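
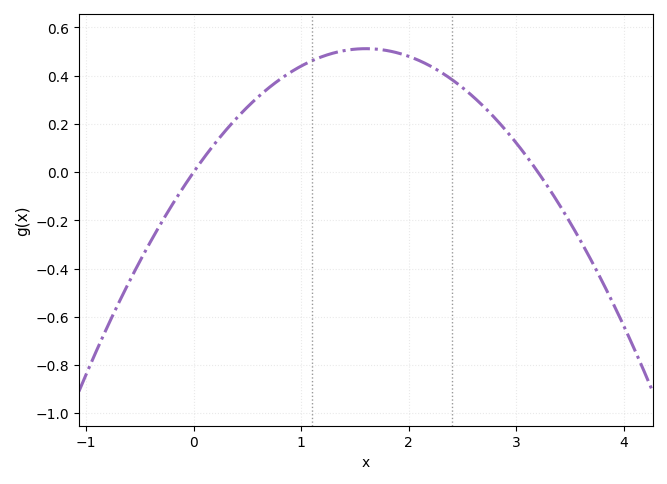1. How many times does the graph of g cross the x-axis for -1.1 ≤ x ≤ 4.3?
2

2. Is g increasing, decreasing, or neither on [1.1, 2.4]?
neither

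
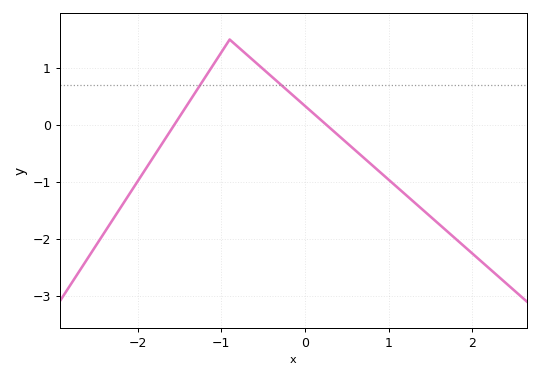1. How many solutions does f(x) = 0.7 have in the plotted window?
2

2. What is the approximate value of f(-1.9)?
-0.8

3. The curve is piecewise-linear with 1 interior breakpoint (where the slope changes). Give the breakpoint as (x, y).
(-0.9, 1.5)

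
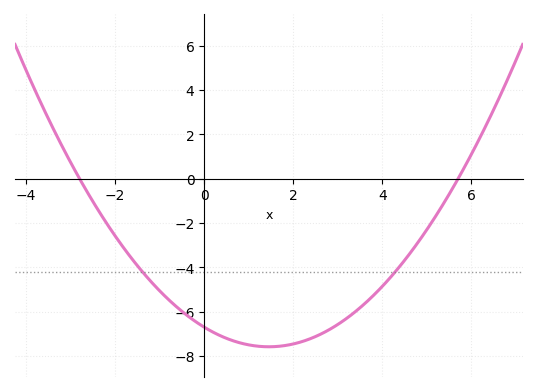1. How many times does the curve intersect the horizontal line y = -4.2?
2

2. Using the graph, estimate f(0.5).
-7.21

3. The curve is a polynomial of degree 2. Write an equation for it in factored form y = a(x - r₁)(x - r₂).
y = 0.42(x + 2.8)(x - 5.7)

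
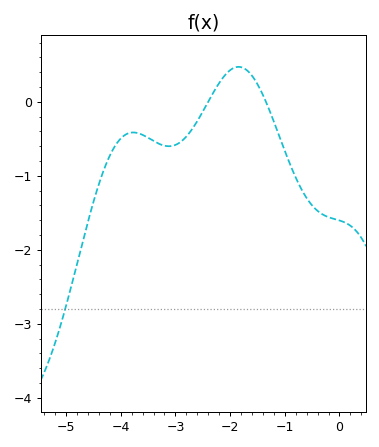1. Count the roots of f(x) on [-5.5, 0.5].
2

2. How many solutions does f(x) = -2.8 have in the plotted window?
1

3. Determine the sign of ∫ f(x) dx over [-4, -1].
negative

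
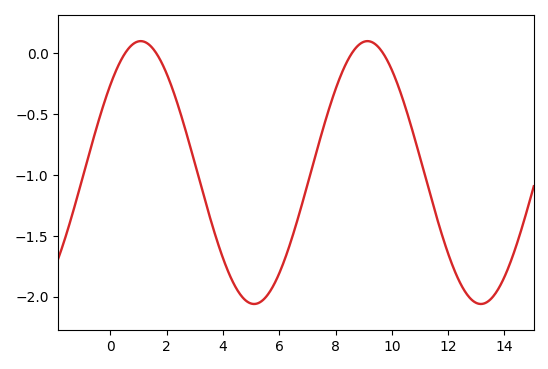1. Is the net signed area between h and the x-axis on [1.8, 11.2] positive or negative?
negative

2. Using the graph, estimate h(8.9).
0.1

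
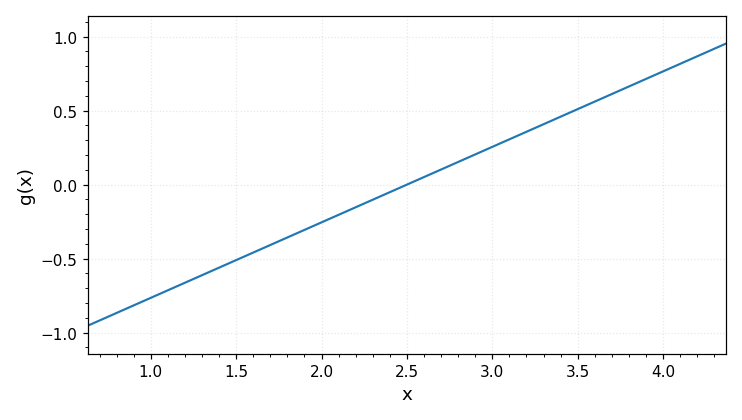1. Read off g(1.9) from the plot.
-0.3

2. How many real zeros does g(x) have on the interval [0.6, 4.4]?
1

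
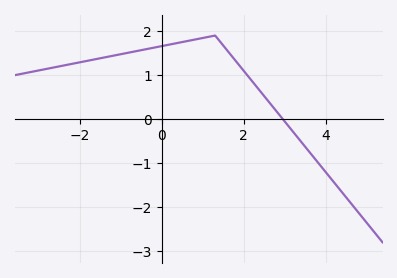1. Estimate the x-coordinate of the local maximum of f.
1.3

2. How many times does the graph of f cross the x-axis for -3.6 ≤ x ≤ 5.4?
1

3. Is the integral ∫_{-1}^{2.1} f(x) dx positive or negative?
positive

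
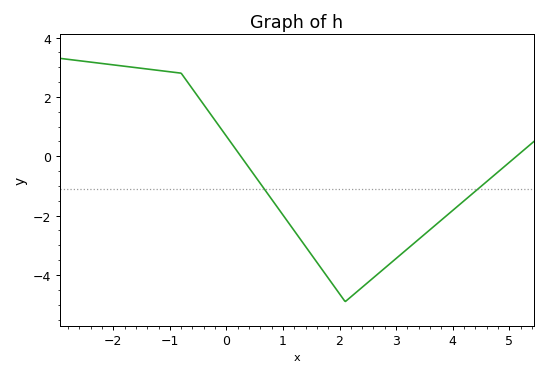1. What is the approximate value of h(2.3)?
-4.58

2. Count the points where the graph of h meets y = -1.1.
2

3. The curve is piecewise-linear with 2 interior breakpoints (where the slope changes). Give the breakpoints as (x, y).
(-0.8, 2.8); (2.1, -4.9)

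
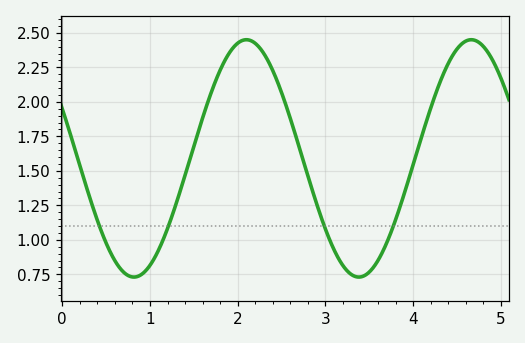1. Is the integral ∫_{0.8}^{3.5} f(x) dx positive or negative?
positive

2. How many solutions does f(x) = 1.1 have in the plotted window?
4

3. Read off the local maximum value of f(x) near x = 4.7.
2.44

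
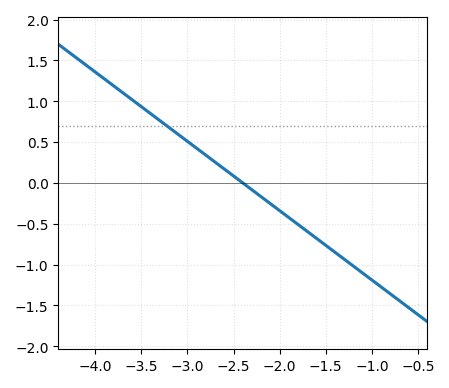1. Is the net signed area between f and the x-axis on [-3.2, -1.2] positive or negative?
negative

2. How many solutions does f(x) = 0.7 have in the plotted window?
1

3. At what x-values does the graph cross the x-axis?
-2.4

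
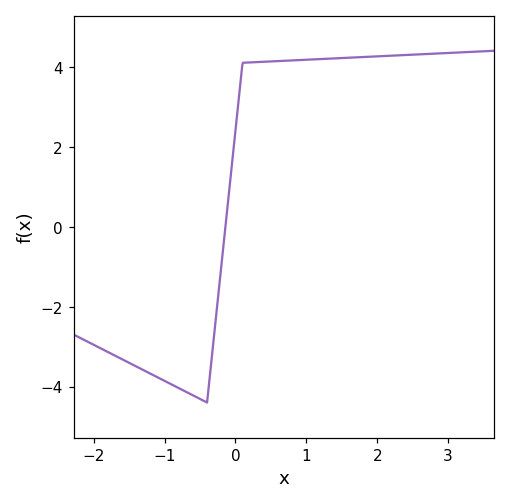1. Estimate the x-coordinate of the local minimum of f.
-0.4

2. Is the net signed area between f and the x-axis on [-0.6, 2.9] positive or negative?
positive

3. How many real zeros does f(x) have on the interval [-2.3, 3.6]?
1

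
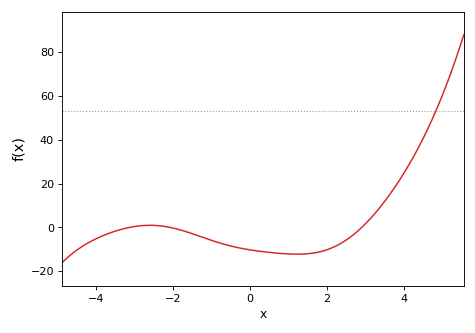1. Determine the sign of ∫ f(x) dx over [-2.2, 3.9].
negative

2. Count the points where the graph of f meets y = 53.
1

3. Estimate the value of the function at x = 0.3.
-11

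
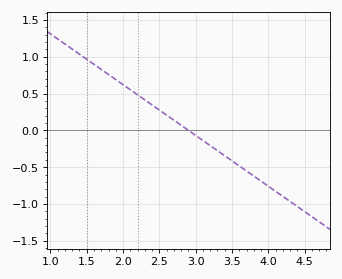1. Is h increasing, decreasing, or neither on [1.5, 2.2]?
decreasing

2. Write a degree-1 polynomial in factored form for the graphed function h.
y = -0.69(x - 2.9)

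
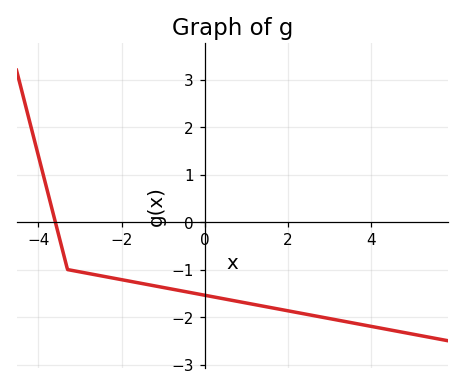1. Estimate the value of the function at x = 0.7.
-1.7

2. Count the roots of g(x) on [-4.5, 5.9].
1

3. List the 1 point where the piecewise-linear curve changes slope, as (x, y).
(-3.3, -1)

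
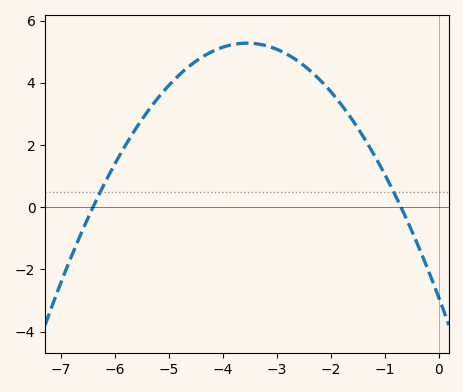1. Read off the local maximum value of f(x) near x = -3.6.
5.28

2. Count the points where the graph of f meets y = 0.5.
2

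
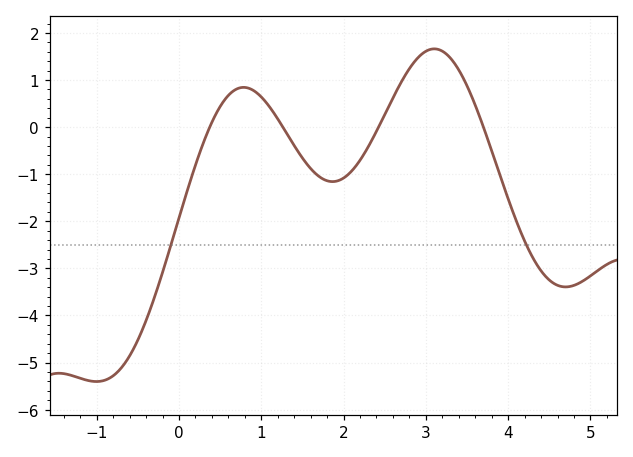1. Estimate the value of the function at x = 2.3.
-0.417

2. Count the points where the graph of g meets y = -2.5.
2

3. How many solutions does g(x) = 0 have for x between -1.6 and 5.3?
4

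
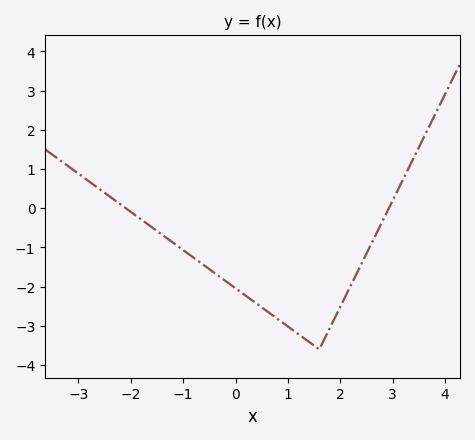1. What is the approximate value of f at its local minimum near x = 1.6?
-3.6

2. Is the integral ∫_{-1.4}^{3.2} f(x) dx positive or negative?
negative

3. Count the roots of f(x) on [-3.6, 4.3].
2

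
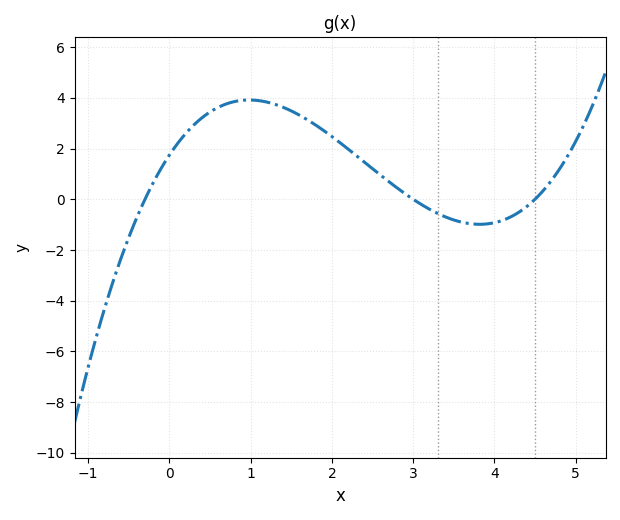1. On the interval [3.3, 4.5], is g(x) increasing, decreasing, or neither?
neither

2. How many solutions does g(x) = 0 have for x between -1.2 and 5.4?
3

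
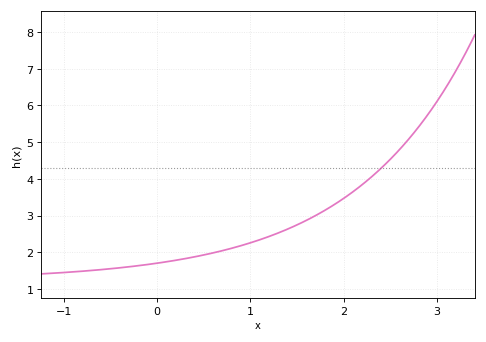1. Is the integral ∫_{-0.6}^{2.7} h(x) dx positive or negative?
positive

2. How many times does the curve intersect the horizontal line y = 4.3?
1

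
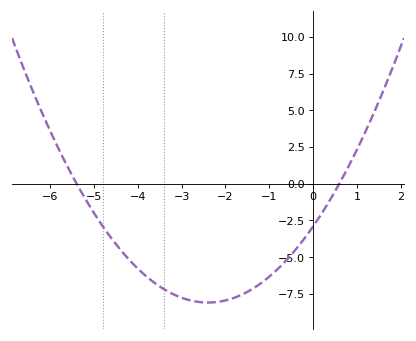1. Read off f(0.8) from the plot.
1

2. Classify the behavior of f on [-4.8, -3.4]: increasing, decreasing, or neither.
decreasing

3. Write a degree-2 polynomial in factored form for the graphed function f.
y = 0.9(x + 5.4)(x - 0.6)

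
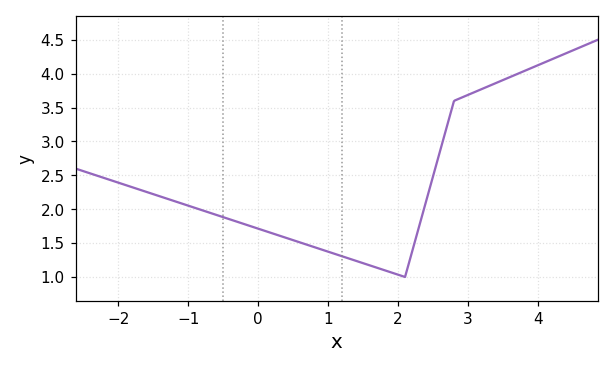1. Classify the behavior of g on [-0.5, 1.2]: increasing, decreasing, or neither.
decreasing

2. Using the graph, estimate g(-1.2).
2.12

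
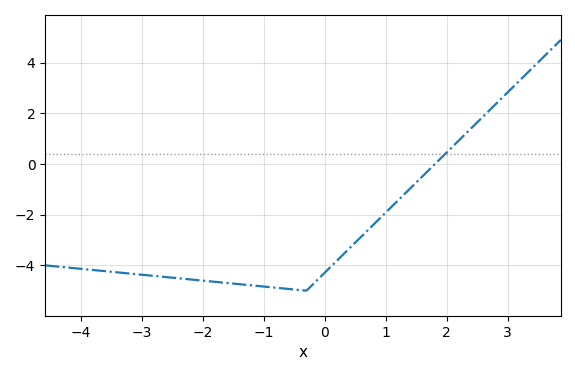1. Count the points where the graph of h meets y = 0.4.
1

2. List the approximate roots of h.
1.8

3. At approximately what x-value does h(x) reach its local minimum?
-0.4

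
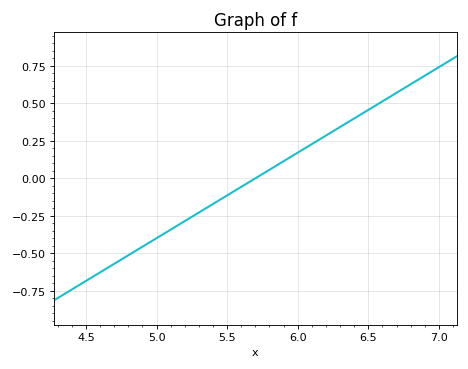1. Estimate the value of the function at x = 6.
0.18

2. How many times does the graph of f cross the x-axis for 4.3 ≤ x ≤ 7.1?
1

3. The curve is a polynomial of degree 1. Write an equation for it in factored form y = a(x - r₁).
y = 0.57(x - 5.7)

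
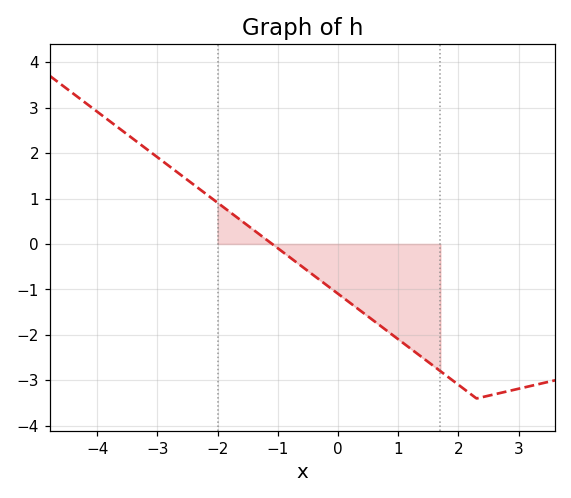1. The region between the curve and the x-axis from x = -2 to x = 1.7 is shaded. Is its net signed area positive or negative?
negative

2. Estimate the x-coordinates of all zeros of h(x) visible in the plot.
-1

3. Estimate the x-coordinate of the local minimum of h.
2.4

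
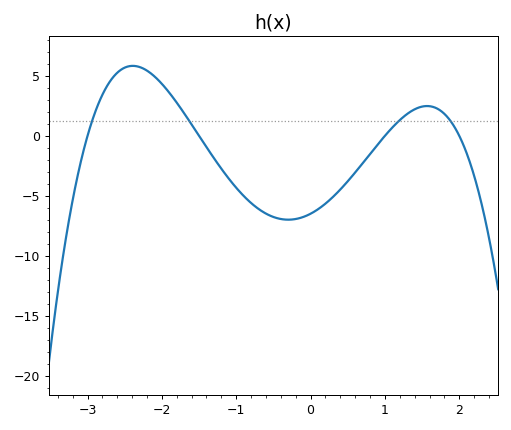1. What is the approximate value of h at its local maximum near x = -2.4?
5.82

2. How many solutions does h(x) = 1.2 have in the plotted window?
4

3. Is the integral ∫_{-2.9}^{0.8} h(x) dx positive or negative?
negative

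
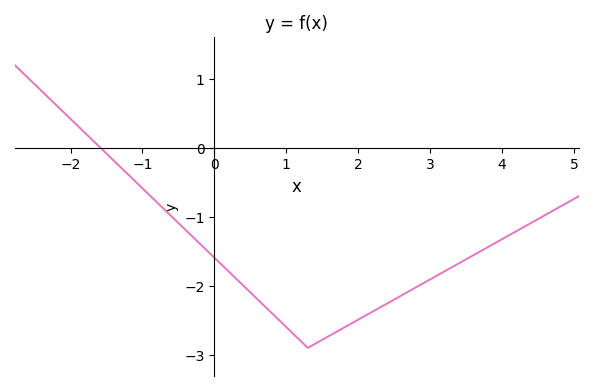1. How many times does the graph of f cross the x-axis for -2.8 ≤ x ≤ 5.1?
1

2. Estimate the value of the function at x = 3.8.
-1.4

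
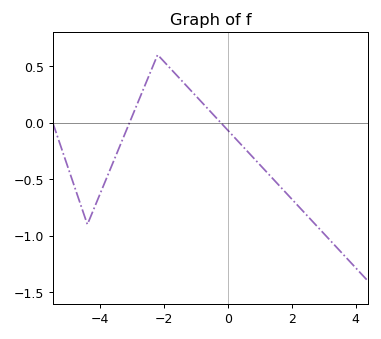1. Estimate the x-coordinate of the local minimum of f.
-4.4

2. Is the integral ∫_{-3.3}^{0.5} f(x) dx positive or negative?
positive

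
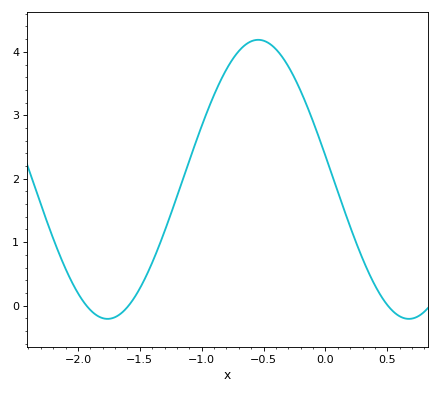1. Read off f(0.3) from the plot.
0.741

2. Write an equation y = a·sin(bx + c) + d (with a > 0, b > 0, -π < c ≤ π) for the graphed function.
y = 2.2sin(2.58x + 2.97) + 1.99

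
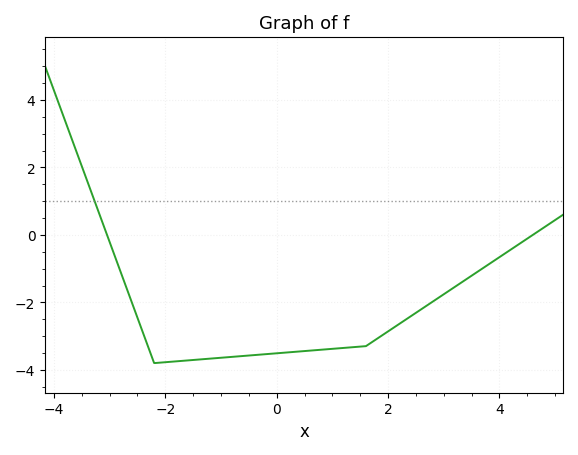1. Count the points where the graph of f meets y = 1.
1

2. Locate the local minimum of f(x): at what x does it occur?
-2.2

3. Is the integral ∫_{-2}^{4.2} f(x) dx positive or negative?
negative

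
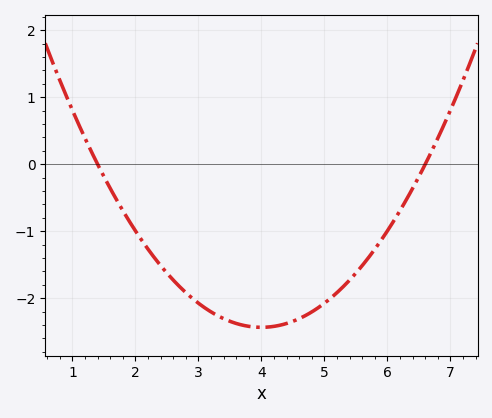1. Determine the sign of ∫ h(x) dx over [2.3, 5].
negative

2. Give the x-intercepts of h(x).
1.4, 6.6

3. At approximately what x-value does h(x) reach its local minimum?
4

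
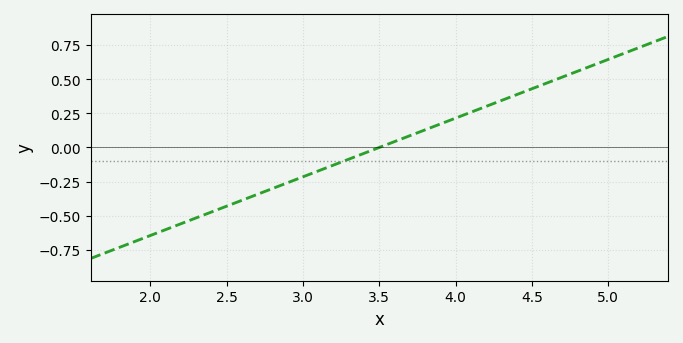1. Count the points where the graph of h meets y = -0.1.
1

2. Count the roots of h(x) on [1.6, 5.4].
1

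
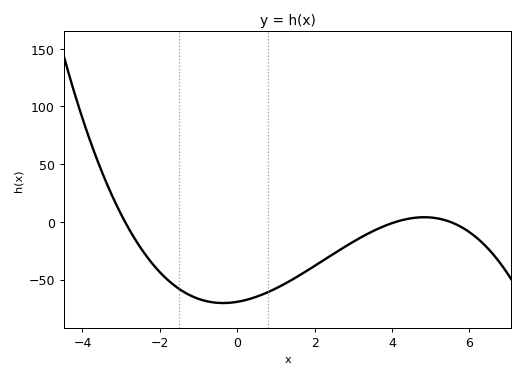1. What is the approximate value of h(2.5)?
-25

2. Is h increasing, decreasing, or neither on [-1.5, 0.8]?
neither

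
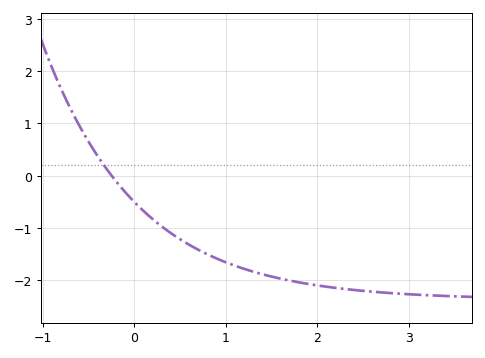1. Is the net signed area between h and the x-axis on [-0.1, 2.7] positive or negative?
negative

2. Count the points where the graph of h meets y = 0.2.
1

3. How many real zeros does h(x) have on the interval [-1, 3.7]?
1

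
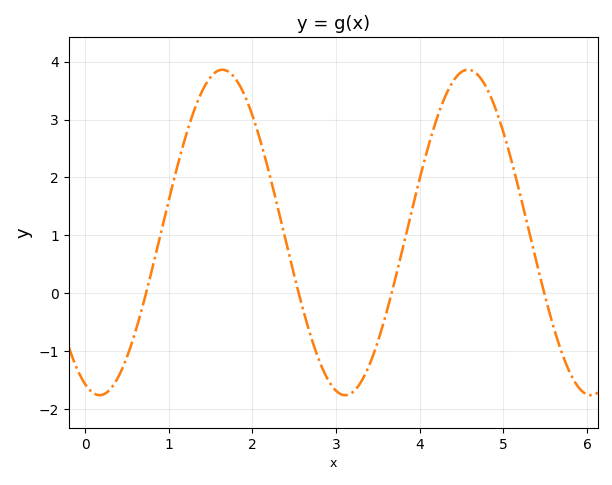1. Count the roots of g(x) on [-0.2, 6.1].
4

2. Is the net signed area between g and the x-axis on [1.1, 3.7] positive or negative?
positive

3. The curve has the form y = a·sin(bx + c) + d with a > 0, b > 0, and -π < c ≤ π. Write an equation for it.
y = 2.81sin(2.1x - 1.9) + 1.05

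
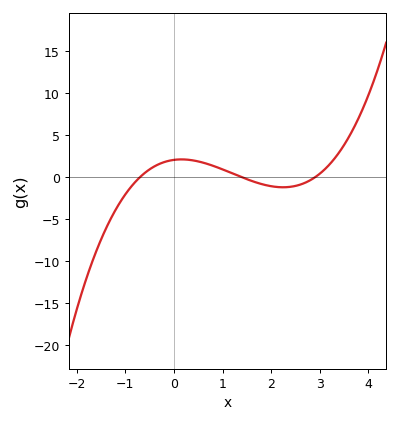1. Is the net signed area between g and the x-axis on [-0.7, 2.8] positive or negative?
positive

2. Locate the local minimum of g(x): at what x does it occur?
2.2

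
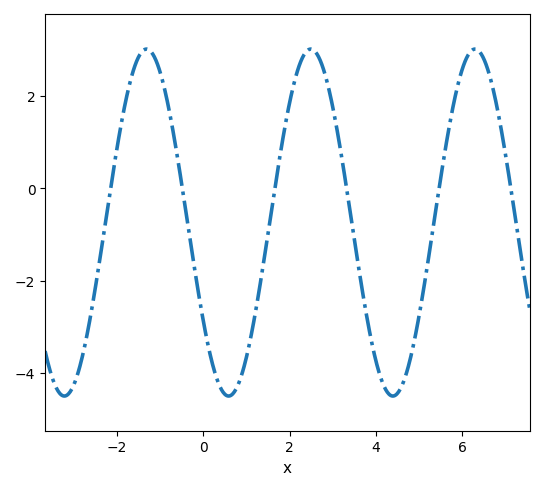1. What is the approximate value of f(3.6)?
-1.7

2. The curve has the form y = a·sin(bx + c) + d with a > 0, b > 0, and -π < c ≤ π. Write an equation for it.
y = 3.76sin(1.65x - 2.54) - 0.74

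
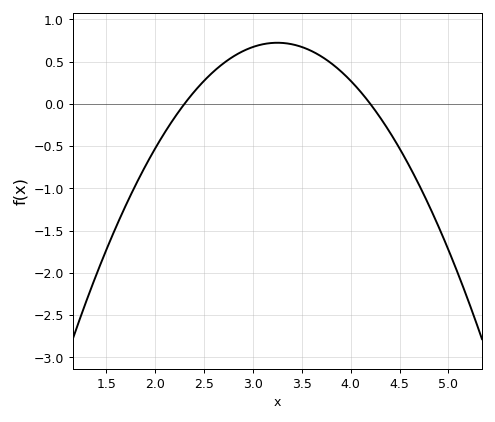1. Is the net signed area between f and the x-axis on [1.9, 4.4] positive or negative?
positive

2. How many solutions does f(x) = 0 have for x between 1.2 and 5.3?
2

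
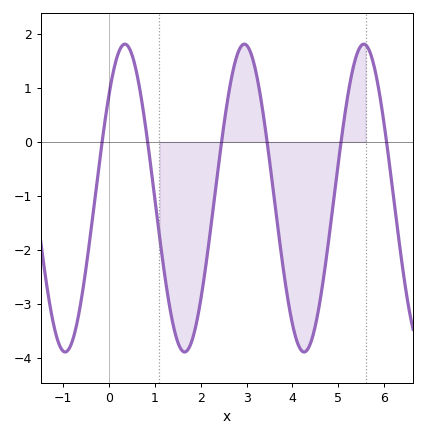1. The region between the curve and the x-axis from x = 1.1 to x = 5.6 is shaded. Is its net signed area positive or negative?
negative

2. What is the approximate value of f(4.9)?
-1.1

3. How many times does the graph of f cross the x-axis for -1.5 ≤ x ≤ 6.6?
6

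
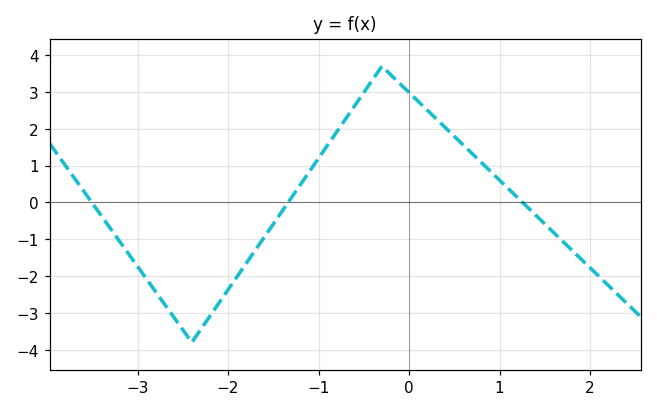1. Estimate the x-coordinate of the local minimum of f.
-2.4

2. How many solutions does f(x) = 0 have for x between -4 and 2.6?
3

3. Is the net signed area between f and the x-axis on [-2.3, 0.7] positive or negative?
positive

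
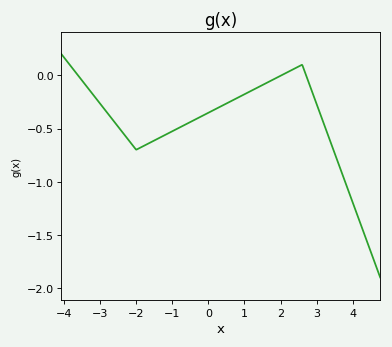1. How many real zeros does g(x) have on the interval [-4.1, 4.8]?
3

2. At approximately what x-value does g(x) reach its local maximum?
2.6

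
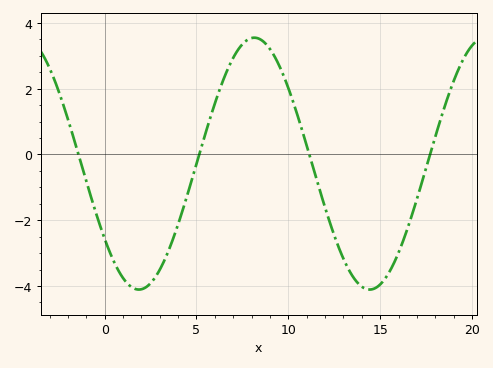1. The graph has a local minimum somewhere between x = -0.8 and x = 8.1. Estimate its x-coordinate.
2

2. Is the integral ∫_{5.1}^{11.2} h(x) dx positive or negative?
positive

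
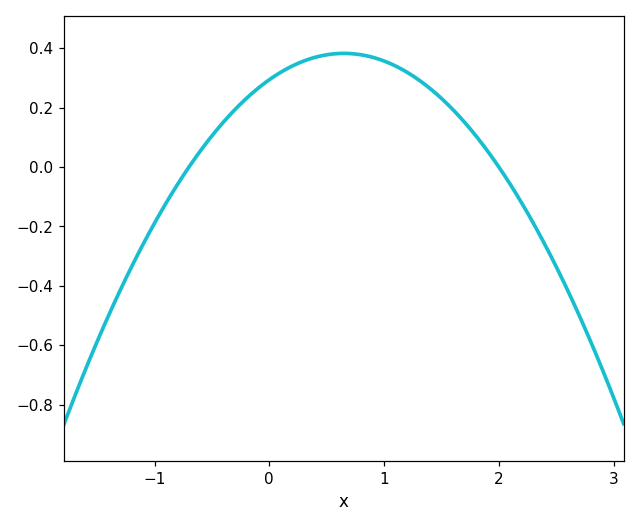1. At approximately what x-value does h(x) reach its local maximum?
0.7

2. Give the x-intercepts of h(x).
-0.7, 2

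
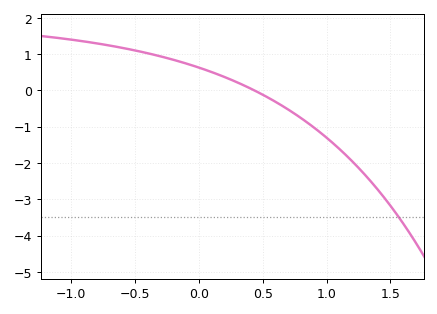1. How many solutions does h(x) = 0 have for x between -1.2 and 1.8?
1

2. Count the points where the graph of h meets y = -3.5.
1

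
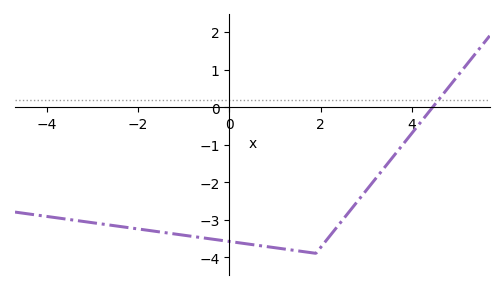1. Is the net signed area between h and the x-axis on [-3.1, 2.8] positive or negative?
negative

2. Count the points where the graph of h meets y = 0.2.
1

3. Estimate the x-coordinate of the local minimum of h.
2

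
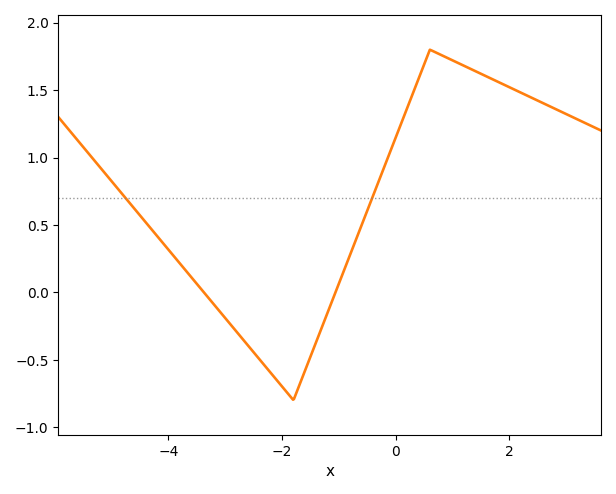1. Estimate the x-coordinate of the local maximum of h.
0.6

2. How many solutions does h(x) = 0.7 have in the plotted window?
2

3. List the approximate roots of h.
-3.4, -1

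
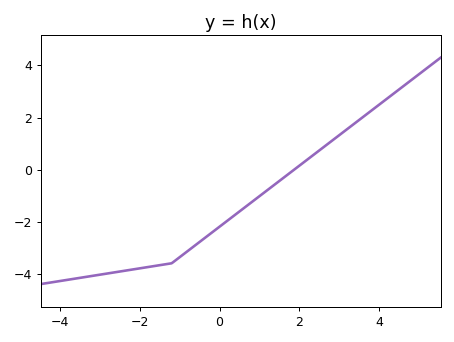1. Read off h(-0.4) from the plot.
-2.66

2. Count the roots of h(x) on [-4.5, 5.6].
1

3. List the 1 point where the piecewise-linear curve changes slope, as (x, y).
(-1.2, -3.6)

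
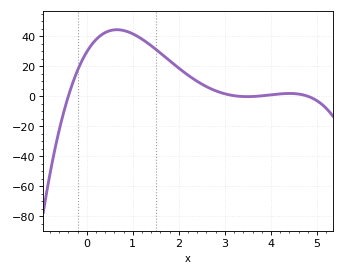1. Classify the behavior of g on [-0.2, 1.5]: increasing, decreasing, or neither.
neither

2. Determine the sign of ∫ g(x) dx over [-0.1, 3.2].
positive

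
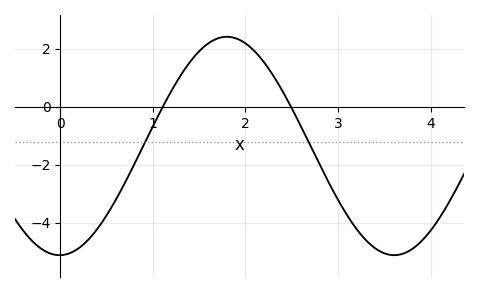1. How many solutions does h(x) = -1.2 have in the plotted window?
2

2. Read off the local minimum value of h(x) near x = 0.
-5.2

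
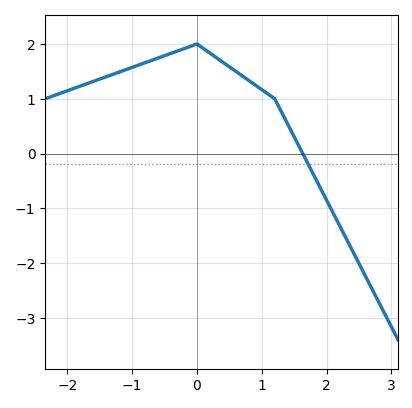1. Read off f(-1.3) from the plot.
1.4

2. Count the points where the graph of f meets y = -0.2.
1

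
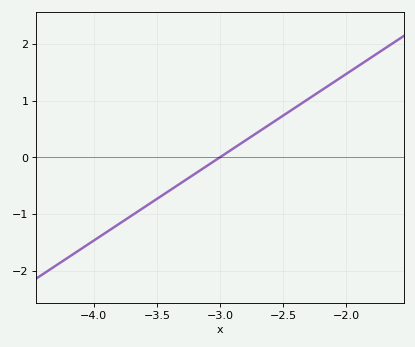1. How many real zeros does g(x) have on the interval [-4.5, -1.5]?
1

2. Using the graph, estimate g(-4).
-1.47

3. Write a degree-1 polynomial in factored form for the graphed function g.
y = 1.47(x + 3)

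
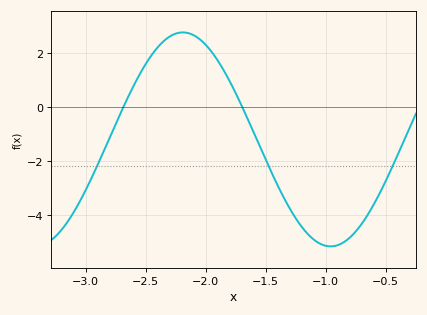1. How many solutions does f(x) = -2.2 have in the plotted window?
3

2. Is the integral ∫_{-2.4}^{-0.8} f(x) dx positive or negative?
negative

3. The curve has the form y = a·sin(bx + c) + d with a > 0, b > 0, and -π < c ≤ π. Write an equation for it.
y = 3.96sin(2.55x + 0.872) - 1.21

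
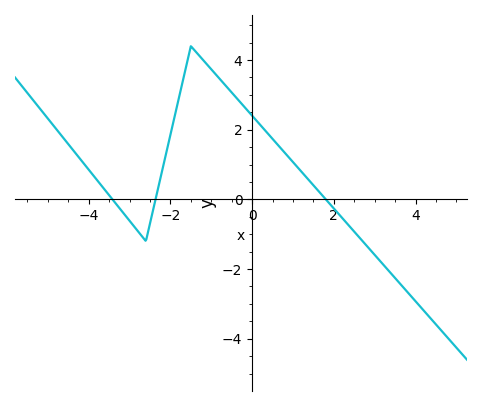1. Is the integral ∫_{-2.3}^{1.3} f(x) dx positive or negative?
positive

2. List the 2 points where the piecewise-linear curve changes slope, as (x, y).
(-2.6, -1.2); (-1.5, 4.4)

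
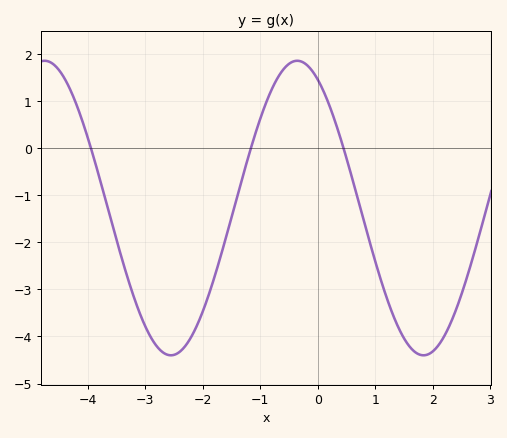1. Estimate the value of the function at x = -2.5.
-4.39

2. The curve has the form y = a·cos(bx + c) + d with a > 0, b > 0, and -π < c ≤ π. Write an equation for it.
y = 3.13cos(1.43x + 0.512) - 1.27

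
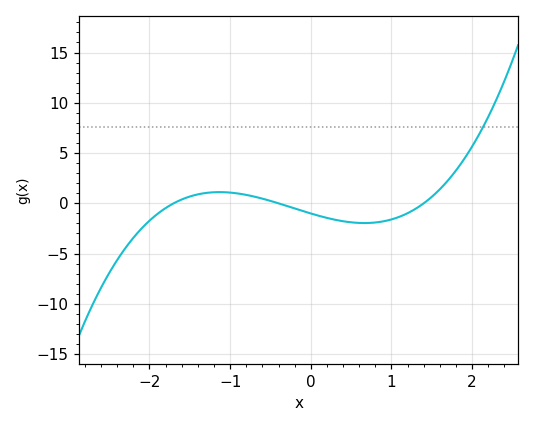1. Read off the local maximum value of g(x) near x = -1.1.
1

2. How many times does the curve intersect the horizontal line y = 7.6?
1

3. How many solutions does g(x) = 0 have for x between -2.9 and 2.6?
3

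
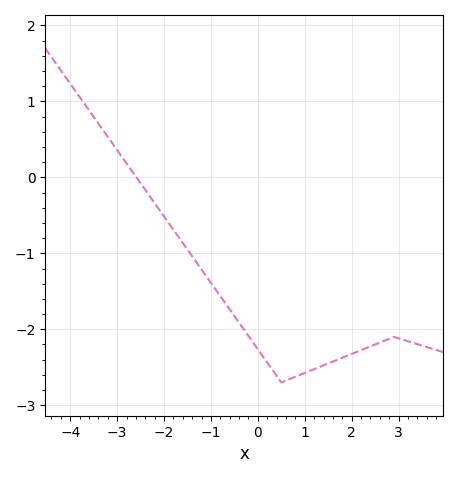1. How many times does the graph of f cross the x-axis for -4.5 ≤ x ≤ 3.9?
1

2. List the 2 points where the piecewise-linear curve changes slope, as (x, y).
(0.5, -2.7); (2.9, -2.1)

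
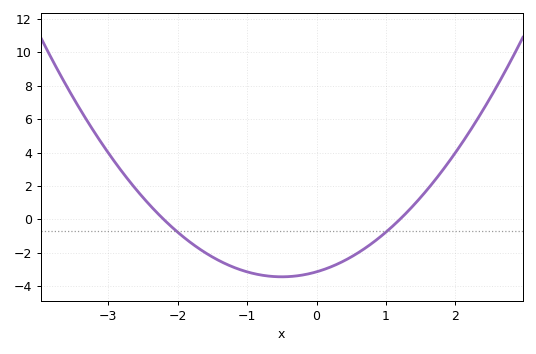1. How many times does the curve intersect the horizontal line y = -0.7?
2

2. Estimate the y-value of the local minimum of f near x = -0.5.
-3.4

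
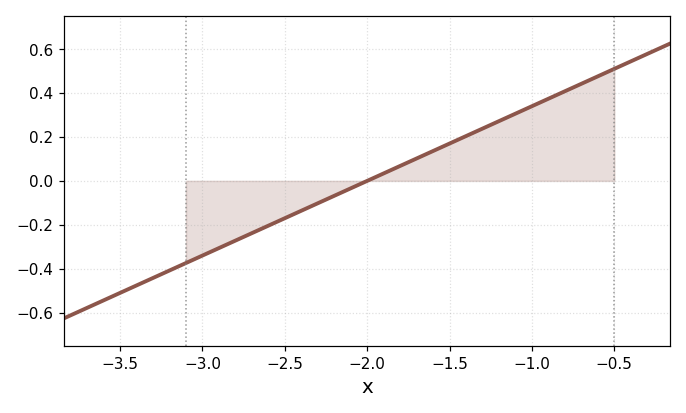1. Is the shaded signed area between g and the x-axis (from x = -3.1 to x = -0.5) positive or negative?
positive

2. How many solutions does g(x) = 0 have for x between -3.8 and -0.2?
1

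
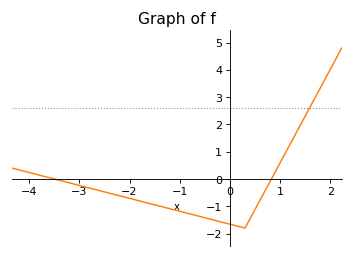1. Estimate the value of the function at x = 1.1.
0.944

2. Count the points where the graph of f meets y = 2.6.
1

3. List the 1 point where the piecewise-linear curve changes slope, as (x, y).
(0.3, -1.8)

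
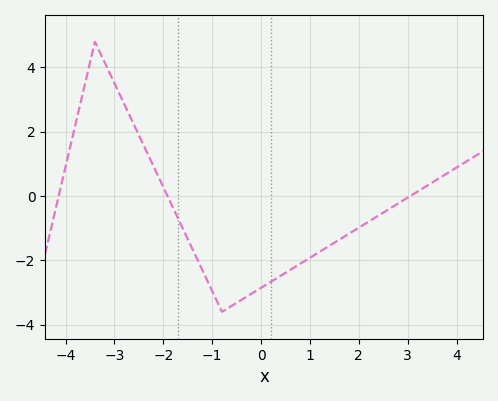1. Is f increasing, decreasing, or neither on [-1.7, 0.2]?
neither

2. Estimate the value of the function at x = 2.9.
-0.2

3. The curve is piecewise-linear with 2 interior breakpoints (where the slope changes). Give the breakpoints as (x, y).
(-3.4, 4.8); (-0.8, -3.6)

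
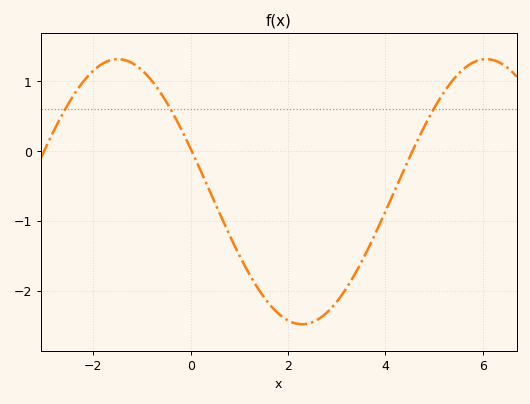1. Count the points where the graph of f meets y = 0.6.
3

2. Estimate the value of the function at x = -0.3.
0.46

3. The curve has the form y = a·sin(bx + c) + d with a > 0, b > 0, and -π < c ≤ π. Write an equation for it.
y = 1.9sin(0.83x + 2.81) - 0.58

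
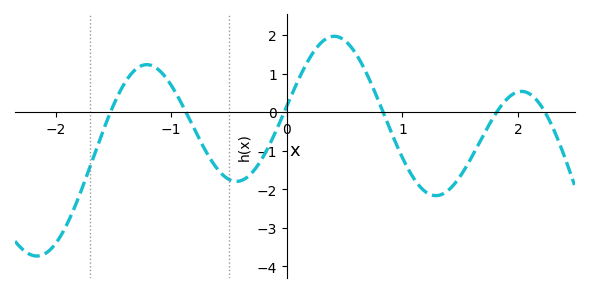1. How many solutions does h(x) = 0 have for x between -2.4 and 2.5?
6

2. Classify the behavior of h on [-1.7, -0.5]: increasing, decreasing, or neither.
neither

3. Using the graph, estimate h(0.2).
1.4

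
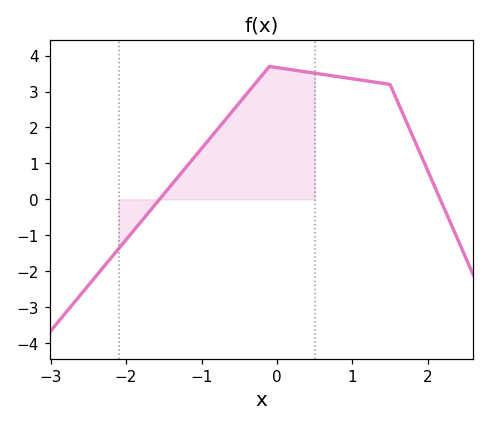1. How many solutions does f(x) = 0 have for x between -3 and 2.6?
2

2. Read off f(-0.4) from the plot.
2.94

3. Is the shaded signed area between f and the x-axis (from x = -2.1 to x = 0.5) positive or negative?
positive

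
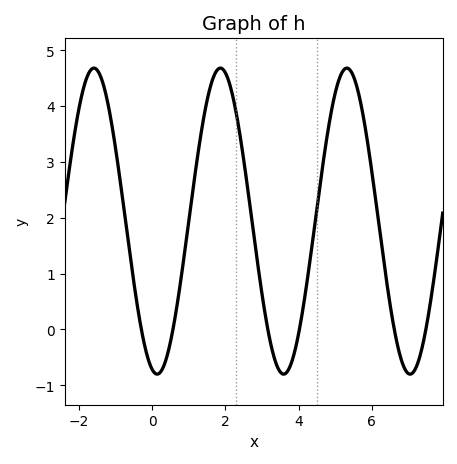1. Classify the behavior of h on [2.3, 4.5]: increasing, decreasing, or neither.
neither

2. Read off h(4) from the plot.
-0.074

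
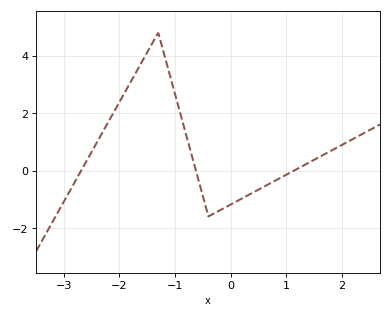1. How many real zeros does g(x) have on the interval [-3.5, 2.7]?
3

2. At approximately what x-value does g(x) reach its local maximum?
-1.3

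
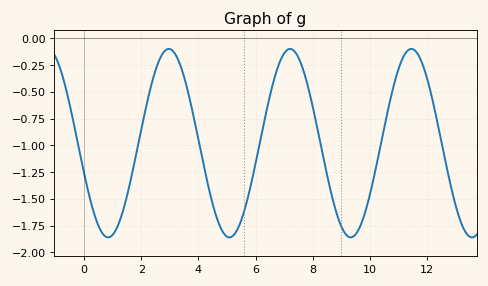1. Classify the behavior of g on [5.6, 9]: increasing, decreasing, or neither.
neither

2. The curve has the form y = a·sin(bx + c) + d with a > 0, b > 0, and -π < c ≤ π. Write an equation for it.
y = 0.88sin(1.48x - 2.81) - 0.98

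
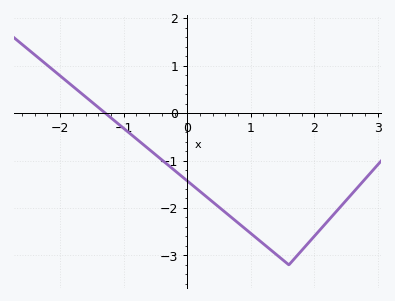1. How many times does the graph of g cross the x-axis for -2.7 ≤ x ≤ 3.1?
1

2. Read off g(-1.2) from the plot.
-0.1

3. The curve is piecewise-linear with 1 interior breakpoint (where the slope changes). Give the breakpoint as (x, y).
(1.6, -3.2)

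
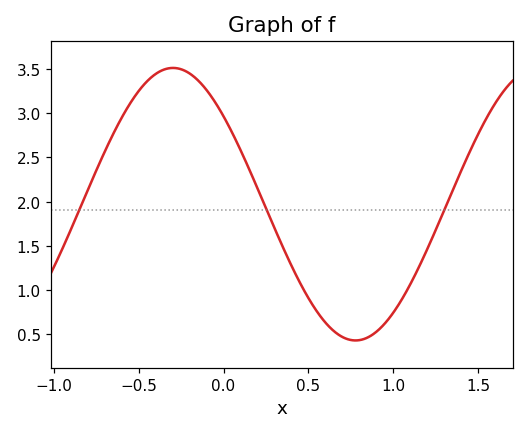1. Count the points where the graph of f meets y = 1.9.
3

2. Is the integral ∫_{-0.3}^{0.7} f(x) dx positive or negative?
positive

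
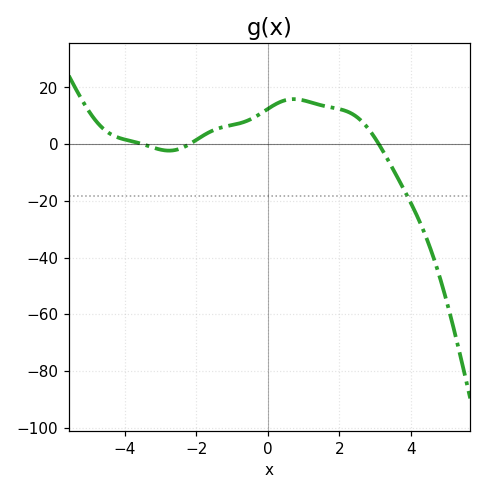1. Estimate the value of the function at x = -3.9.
2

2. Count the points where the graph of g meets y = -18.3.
1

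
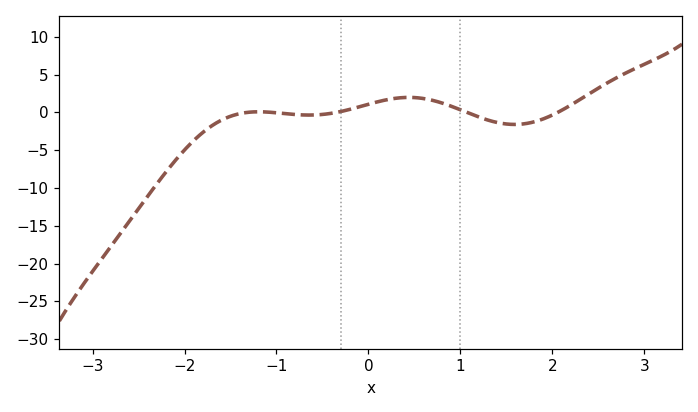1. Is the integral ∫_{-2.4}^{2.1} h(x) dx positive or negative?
negative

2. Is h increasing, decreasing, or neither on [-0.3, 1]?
neither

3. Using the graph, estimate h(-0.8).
-0.268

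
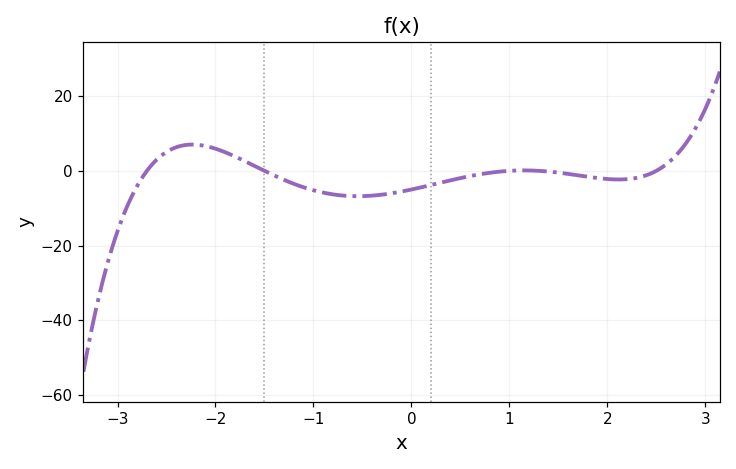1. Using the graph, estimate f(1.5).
0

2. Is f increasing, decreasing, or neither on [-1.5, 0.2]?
neither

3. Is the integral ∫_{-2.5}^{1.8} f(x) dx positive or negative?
negative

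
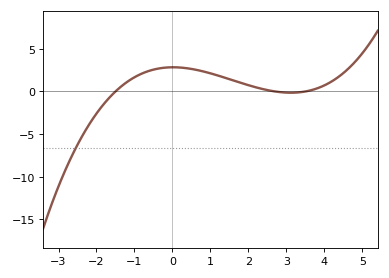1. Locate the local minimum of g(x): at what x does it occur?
3.12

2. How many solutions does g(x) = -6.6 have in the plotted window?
1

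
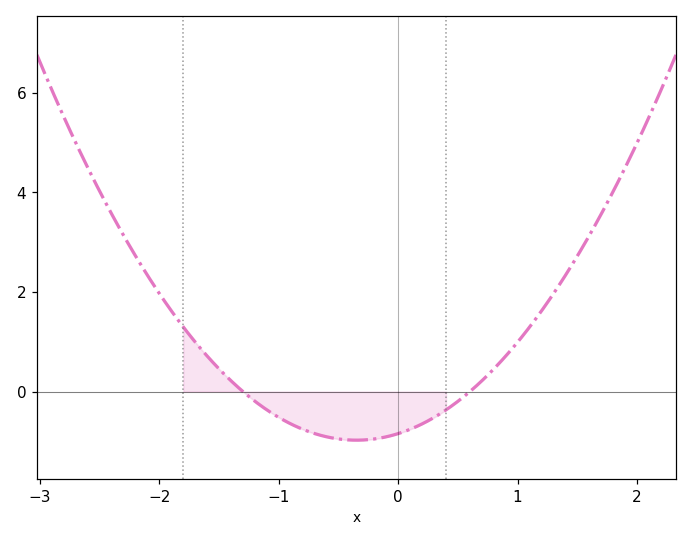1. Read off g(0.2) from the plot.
-0.648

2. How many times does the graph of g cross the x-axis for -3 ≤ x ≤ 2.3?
2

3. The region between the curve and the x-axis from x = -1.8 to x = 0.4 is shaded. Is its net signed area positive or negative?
negative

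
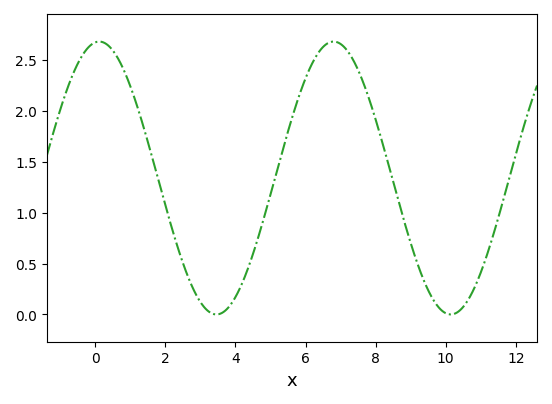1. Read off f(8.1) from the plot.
1.8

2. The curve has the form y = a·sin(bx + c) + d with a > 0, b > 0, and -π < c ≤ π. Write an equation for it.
y = 1.34sin(0.94x + 1.46) + 1.34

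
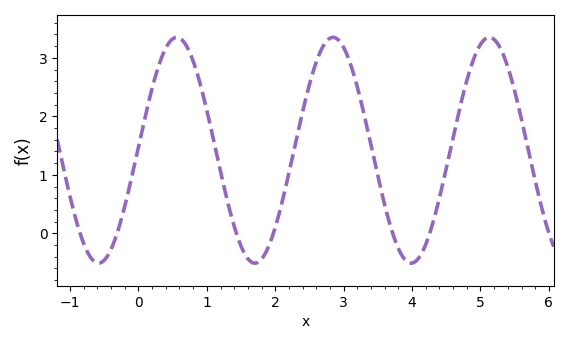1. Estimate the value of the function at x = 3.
3.2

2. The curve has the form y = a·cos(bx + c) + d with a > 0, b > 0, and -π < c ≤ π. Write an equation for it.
y = 1.93cos(2.8x - 1.5) + 1.42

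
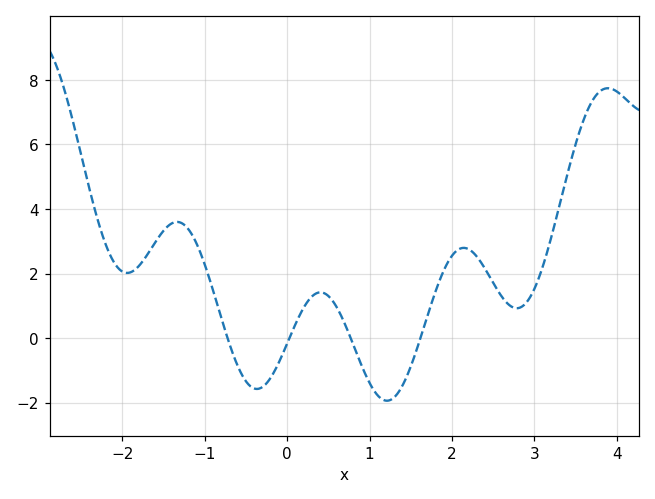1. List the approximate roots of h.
-0.7, 0, 0.8, 1.6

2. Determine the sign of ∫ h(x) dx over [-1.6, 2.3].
positive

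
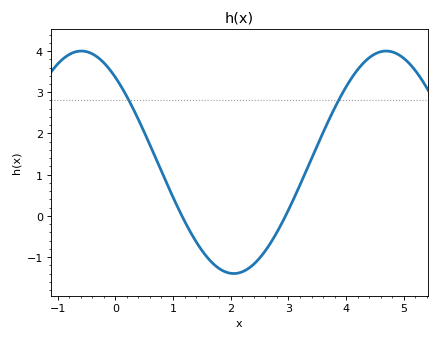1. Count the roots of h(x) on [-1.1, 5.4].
2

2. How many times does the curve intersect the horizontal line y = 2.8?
2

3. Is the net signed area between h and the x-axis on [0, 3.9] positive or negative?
positive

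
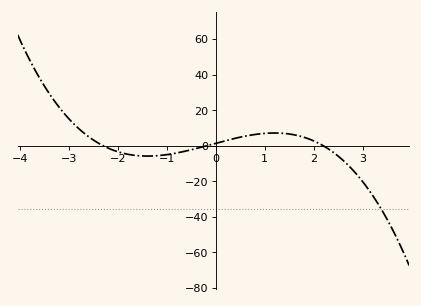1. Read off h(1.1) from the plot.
7.2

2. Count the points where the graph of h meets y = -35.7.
1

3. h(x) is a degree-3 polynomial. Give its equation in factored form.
y = -1.48(x + 2.3)(x + 0.2)(x - 2.2)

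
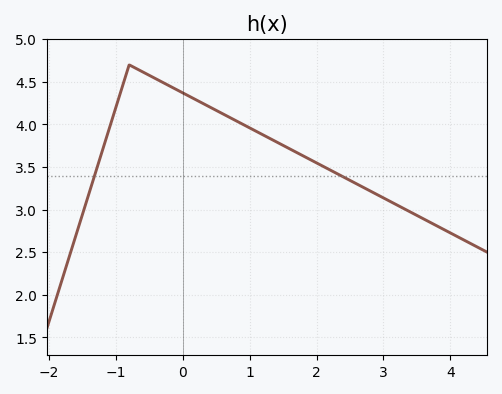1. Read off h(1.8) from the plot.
3.63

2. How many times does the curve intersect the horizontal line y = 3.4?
2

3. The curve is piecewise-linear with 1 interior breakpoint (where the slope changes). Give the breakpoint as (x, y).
(-0.8, 4.7)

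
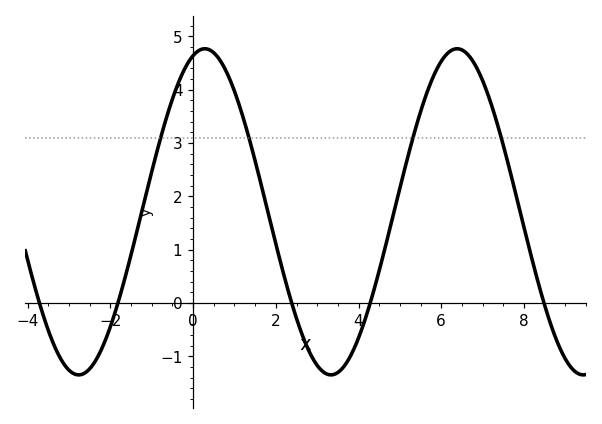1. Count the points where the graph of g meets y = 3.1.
4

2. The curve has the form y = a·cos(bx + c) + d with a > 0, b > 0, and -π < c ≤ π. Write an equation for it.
y = 3.06cos(1x - 0.29) + 1.71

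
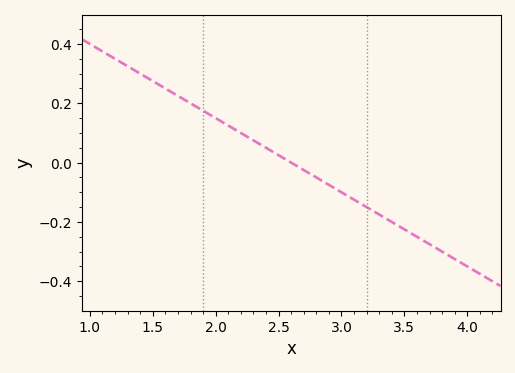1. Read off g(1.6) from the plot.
0.24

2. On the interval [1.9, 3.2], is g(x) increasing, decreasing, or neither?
decreasing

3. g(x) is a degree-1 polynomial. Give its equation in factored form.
y = -0.25(x - 2.6)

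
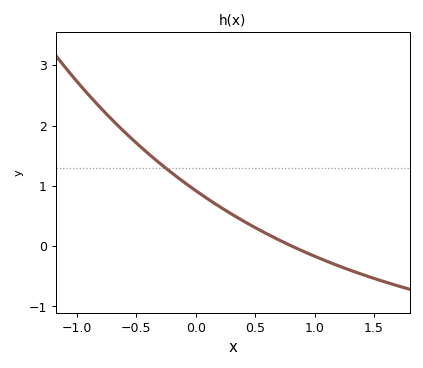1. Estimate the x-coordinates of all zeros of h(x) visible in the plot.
0.8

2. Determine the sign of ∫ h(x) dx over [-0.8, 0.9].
positive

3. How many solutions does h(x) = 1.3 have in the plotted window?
1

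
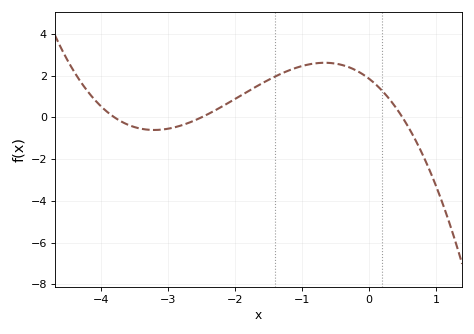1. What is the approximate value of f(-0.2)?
2.26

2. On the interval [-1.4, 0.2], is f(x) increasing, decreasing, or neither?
neither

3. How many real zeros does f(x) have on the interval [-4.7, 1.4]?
3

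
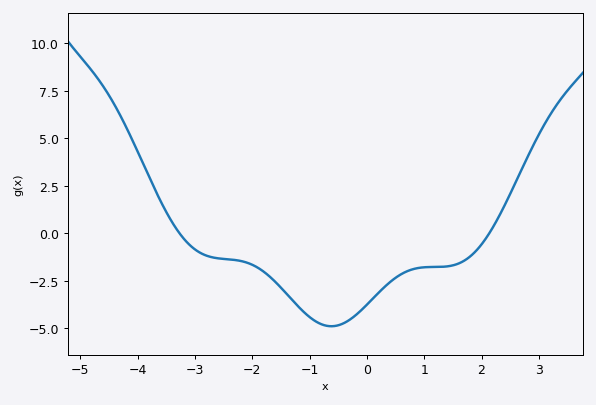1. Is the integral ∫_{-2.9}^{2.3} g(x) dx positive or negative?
negative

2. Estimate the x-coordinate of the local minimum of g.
-0.6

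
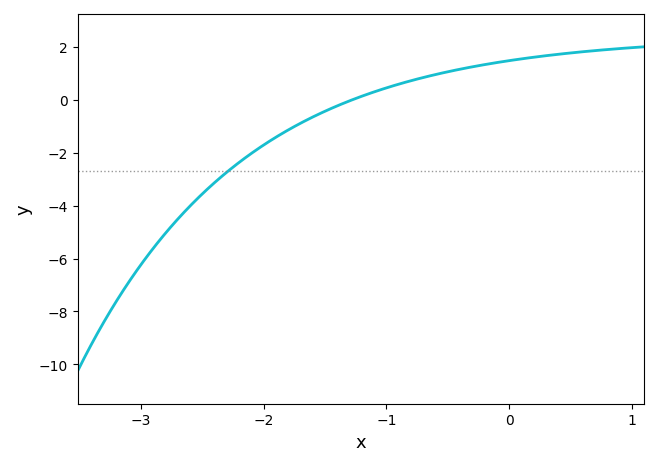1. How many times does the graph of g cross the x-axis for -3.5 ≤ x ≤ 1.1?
1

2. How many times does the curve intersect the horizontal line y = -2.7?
1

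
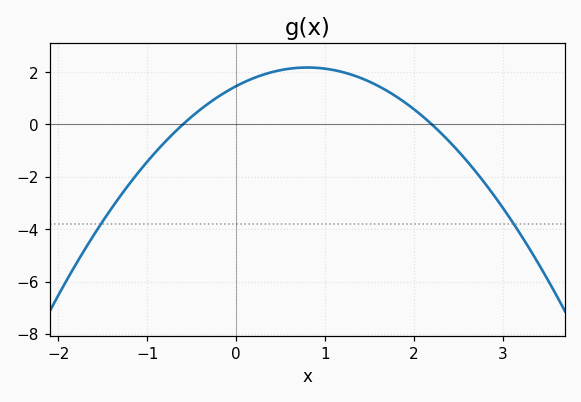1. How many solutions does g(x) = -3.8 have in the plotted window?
2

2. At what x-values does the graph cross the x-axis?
-0.6, 2.2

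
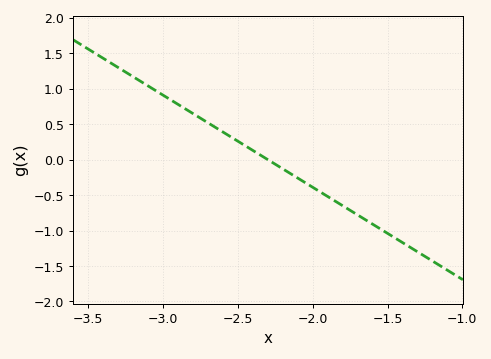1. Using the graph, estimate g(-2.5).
0.25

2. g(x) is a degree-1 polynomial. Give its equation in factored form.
y = -1.3(x + 2.3)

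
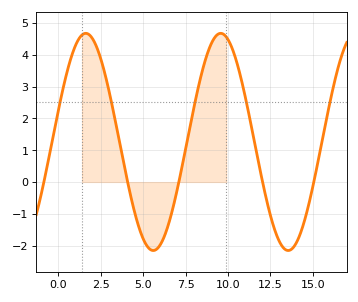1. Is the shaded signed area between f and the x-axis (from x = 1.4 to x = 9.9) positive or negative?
positive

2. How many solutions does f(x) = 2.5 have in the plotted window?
5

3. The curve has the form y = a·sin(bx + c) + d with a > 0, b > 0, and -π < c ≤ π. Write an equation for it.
y = 3.41sin(0.79x + 0.29) + 1.26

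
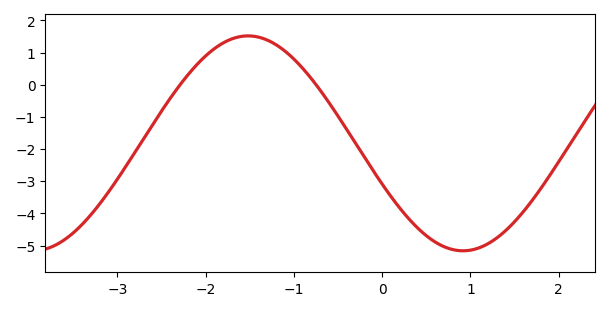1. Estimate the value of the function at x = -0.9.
0.507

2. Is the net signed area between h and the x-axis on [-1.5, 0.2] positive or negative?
negative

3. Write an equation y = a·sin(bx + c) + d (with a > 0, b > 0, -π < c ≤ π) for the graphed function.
y = 3.34sin(1.29x - 2.75) - 1.82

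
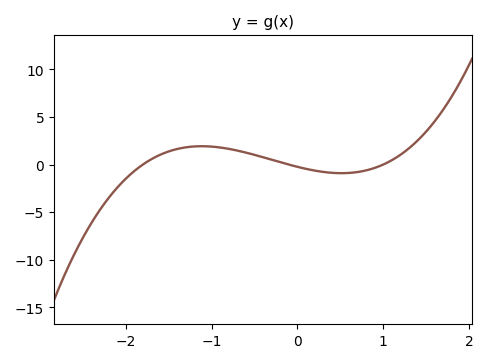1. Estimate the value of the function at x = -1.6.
1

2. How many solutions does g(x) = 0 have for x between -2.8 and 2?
3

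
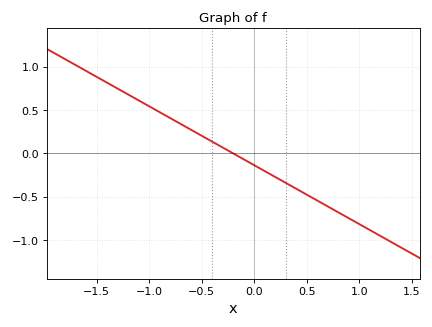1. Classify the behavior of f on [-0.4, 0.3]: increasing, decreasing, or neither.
decreasing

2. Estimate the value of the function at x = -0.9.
0.5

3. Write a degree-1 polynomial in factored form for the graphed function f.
y = -0.68(x + 0.2)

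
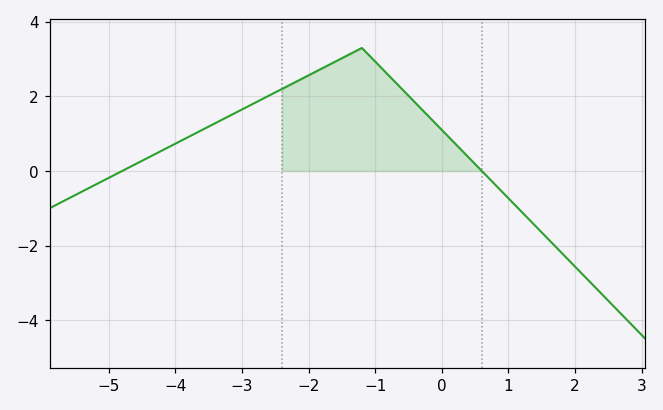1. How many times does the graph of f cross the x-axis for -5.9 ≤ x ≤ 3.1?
2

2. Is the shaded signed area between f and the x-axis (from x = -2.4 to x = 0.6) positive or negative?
positive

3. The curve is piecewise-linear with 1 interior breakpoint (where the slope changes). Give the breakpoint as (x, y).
(-1.2, 3.3)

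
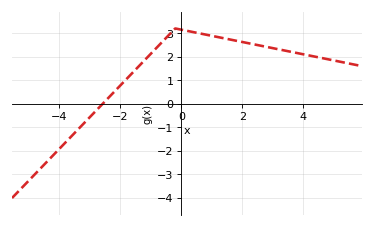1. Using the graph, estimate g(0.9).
2.91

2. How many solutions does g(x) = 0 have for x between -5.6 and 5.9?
1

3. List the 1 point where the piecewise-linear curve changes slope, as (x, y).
(-0.2, 3.2)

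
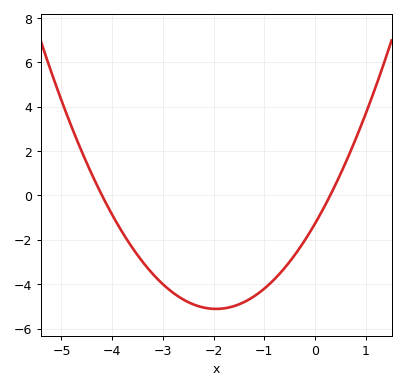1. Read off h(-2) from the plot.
-5.11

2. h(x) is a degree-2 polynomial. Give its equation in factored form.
y = 1.01(x + 4.2)(x - 0.3)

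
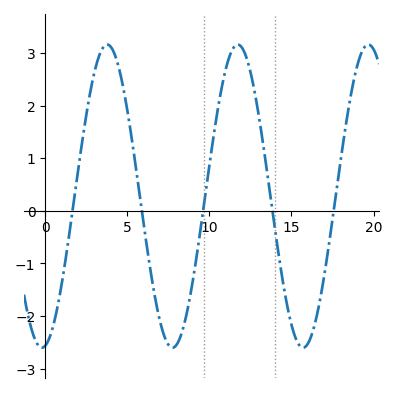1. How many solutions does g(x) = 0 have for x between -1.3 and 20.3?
5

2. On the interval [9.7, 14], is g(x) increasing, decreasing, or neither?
neither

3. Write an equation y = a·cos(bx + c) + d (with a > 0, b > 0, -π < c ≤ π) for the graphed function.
y = 2.88cos(0.79x - 2.98) + 0.28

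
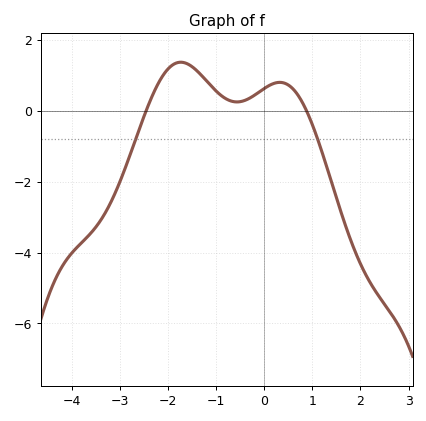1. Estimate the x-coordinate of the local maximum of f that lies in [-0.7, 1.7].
0.323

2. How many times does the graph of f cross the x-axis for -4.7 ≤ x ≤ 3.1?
2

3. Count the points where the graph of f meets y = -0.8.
2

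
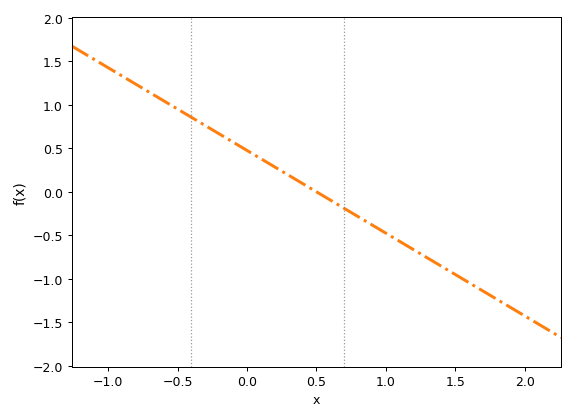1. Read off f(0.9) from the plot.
-0.38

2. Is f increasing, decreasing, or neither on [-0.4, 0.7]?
decreasing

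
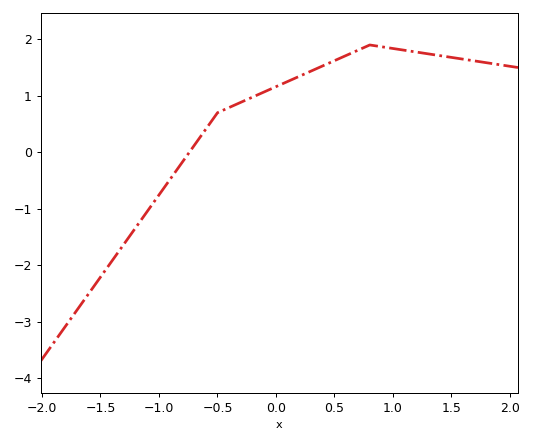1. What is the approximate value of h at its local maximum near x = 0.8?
1.9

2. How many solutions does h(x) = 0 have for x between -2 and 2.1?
1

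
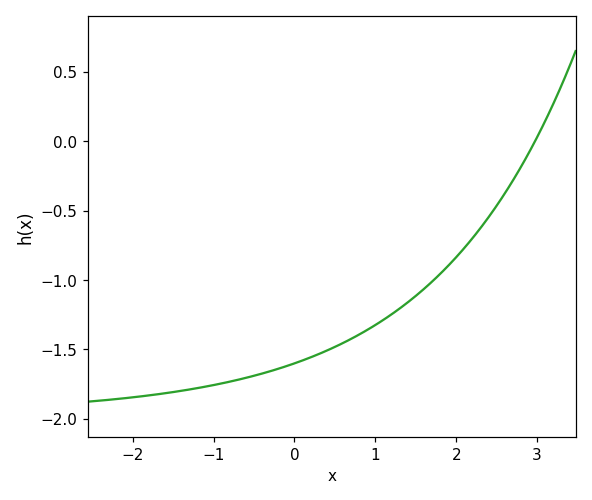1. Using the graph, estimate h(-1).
-1.76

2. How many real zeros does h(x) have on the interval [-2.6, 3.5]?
1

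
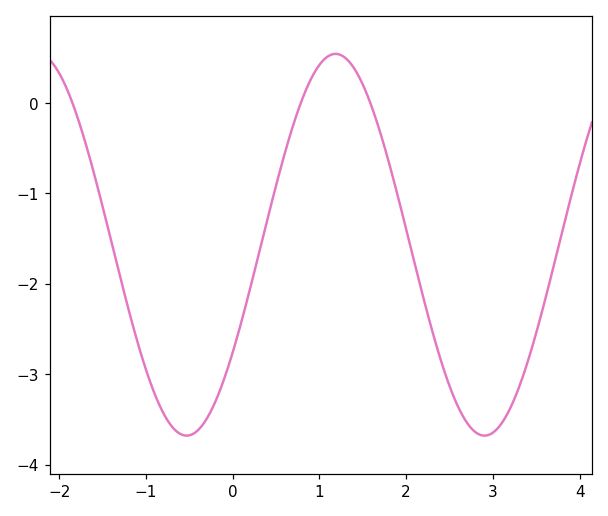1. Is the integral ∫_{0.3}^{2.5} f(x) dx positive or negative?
negative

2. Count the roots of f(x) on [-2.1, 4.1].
3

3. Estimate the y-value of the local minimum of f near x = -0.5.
-3.68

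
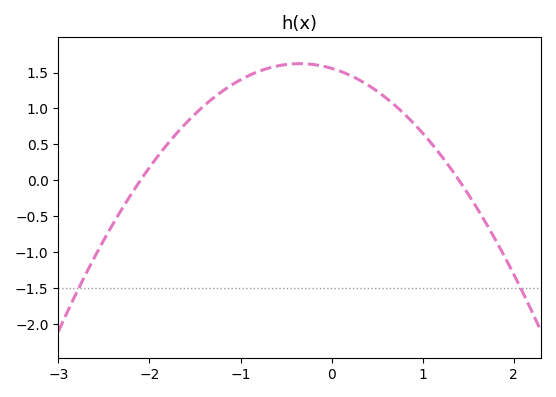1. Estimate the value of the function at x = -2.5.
-0.85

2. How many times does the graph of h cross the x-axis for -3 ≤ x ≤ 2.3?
2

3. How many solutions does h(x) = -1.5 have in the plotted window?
2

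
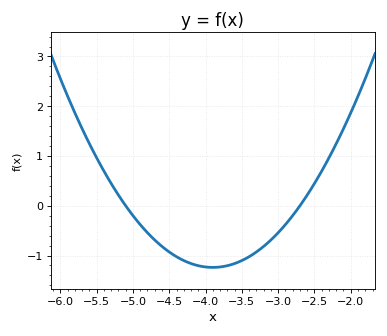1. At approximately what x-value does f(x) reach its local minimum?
-3.9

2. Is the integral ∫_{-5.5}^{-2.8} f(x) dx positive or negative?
negative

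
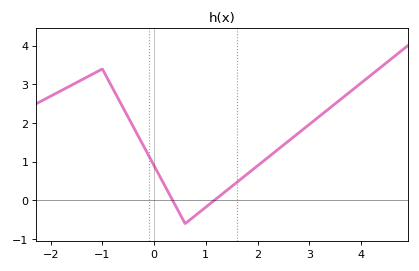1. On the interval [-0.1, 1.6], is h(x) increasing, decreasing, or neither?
neither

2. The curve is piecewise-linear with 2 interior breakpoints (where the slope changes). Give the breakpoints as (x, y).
(-1, 3.4); (0.6, -0.6)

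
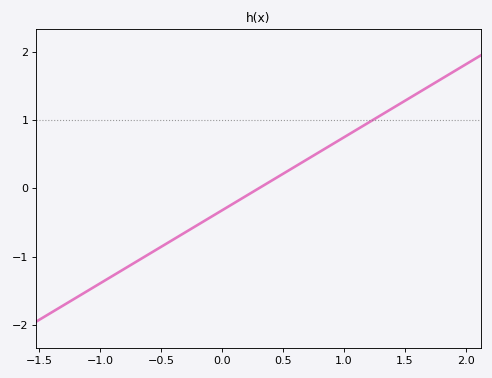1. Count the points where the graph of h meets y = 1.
1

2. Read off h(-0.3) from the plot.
-0.642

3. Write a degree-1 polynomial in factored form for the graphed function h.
y = 1.07(x - 0.3)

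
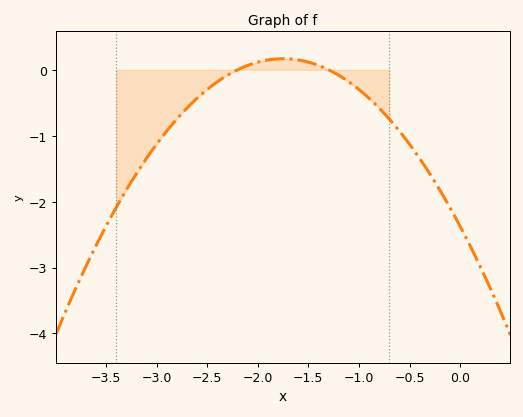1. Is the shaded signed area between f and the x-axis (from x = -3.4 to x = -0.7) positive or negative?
negative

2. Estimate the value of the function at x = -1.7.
0.2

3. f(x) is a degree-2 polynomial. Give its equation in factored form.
y = -0.83(x + 2.2)(x + 1.3)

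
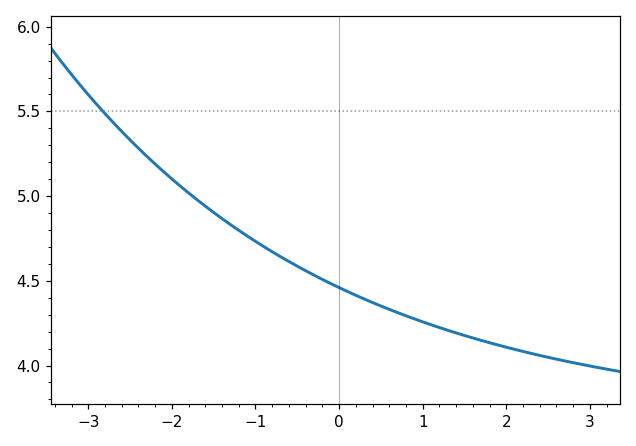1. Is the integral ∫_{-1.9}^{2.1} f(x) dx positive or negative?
positive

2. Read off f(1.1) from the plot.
4.25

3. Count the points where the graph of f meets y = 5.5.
1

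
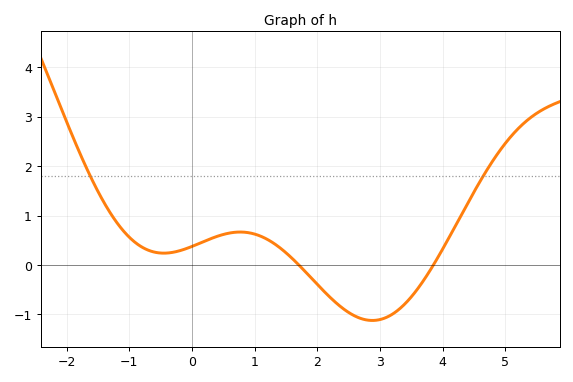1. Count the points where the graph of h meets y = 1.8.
2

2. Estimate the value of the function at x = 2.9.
-1.12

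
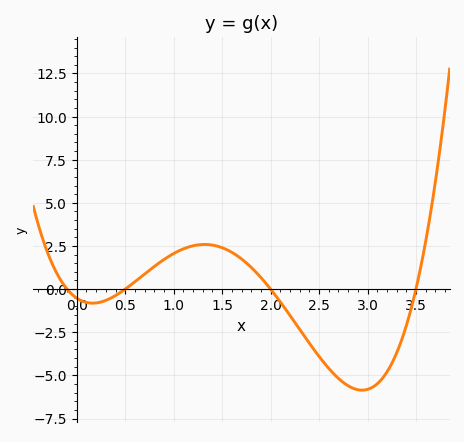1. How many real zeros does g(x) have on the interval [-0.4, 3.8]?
4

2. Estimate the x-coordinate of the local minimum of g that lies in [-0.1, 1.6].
0.162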